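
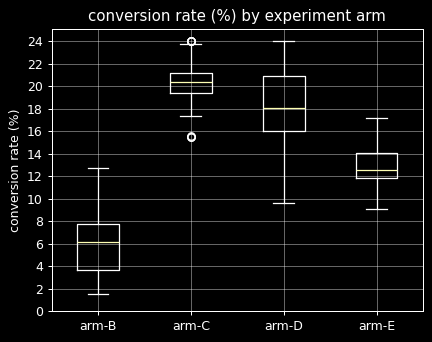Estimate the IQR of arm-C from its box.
≈ 2

Q3 ≈ 22, Q1 ≈ 20; IQR ≈ 2.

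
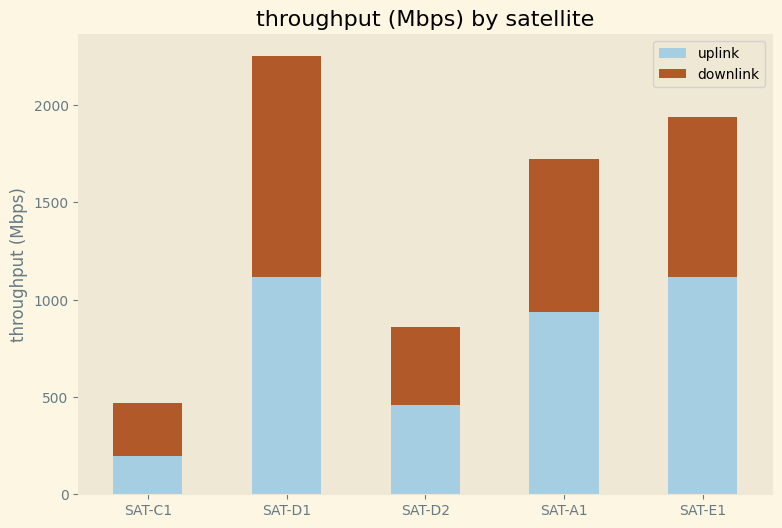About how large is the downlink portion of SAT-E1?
≈ 800

downlink top ≈ 2000, bottom ≈ 1200; segment ≈ 800.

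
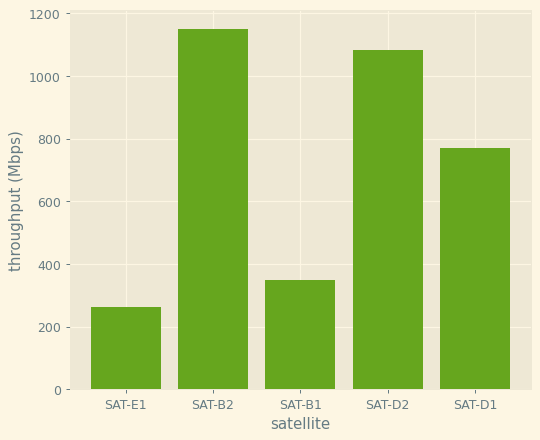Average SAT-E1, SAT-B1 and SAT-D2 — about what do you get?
≈ 600

(300 + 400 + 1100) / 3 ≈ 600.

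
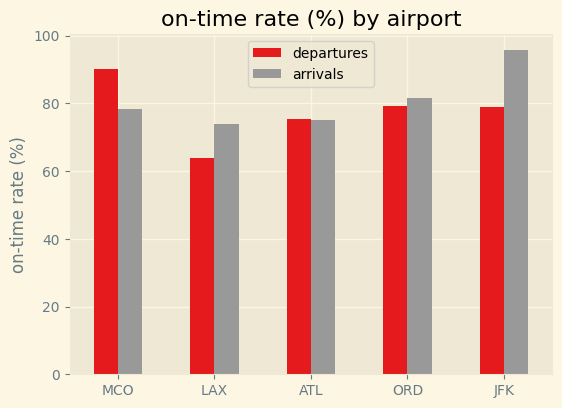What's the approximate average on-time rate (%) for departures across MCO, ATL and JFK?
(90 + 80 + 80) / 3 ≈ 83.

≈ 83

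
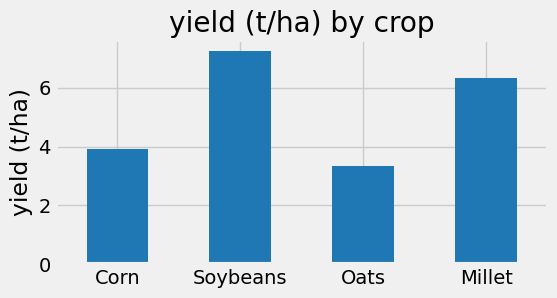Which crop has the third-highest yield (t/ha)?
Corn

Top 4: Soybeans ≈ 7, Millet ≈ 6, Corn ≈ 4, Oats ≈ 3.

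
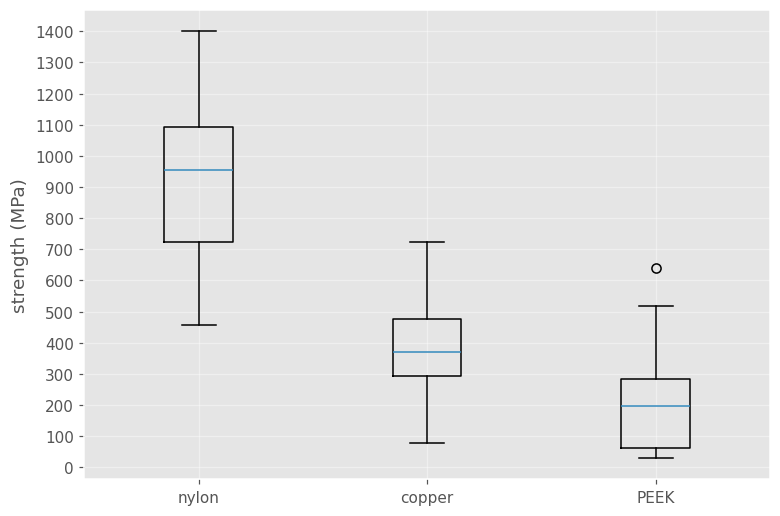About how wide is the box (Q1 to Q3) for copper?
Q3 ≈ 500, Q1 ≈ 300; IQR ≈ 200.

≈ 200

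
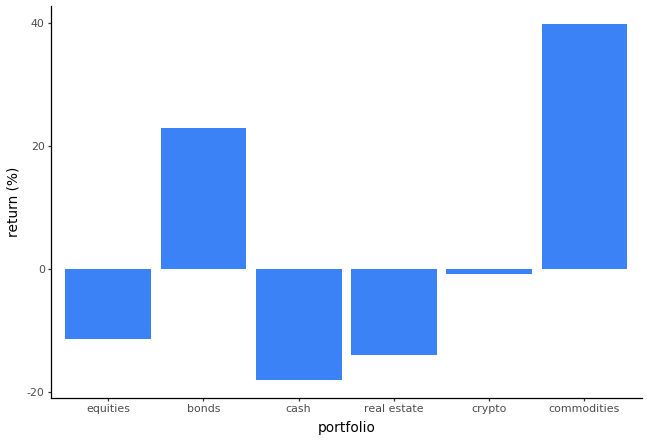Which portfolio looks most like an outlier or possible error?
commodities ≈ 40; the rest sit between ≈ -20 and ≈ 25.

commodities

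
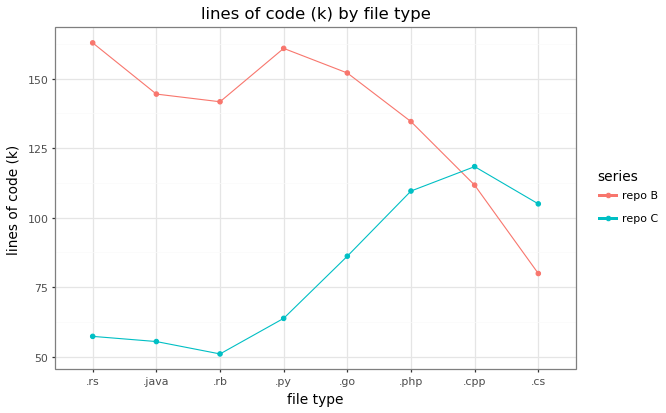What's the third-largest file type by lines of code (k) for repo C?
Top 4 for repo C: .cpp ≈ 120, .php ≈ 110, .cs ≈ 100, .go ≈ 90.

.cs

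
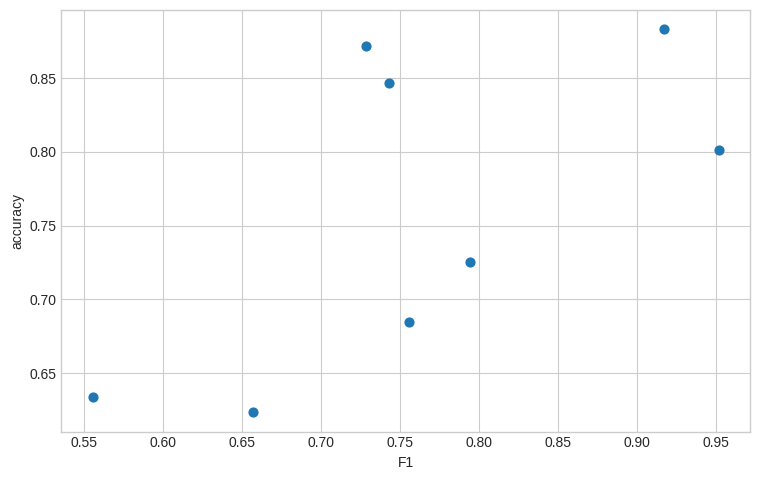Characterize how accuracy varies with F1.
Points are positively correlated; moderate (|r| ≈ 0.6).

positive, moderate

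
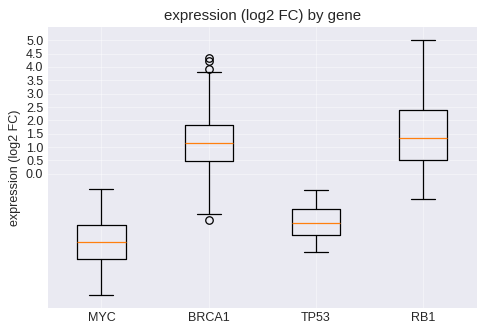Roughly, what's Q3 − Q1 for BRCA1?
Q3 ≈ 2.0, Q1 ≈ 0.5; IQR ≈ 1.5.

≈ 1.5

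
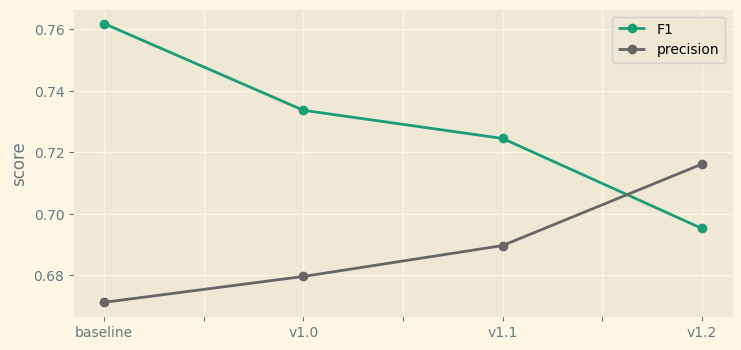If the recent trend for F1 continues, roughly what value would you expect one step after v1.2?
Last three: 0.73, 0.72, 0.70 → slope ≈ -0.015/step → next ≈ 0.685.

≈ 0.685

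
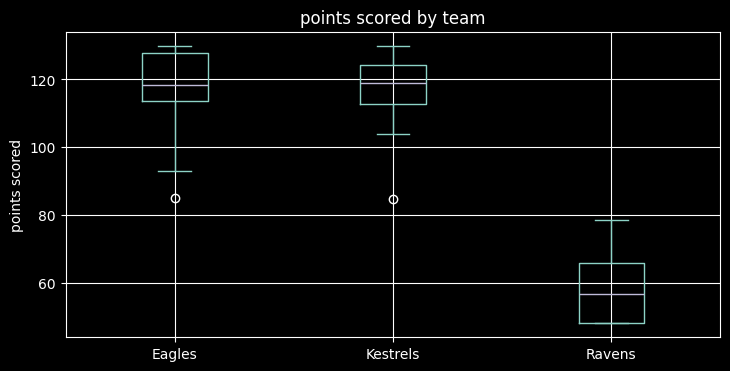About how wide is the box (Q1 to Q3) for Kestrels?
≈ 10

Q3 ≈ 125, Q1 ≈ 115; IQR ≈ 10.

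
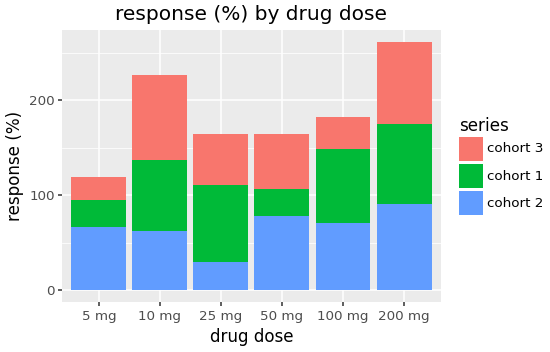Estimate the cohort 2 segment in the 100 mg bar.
≈ 75

cohort 2 top ≈ 75, bottom ≈ 0; segment ≈ 75.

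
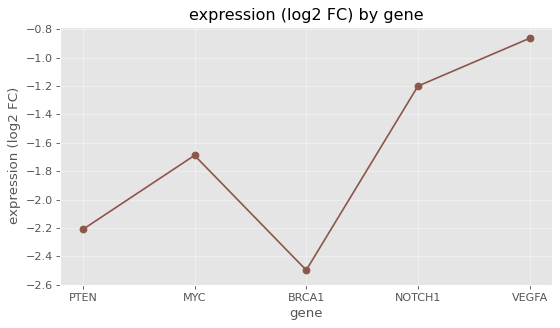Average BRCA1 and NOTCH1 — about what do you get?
(-2.4 + -1.2) / 2 ≈ -1.8.

≈ -1.8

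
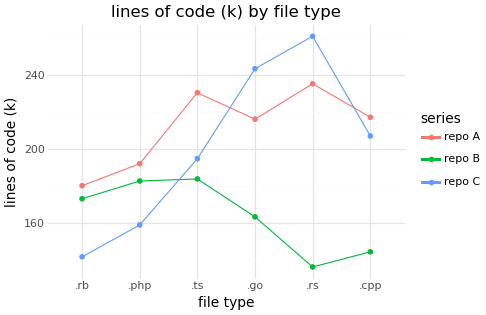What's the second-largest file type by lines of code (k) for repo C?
Top 3 for repo C: .rs ≈ 260, .go ≈ 240, .cpp ≈ 200.

.go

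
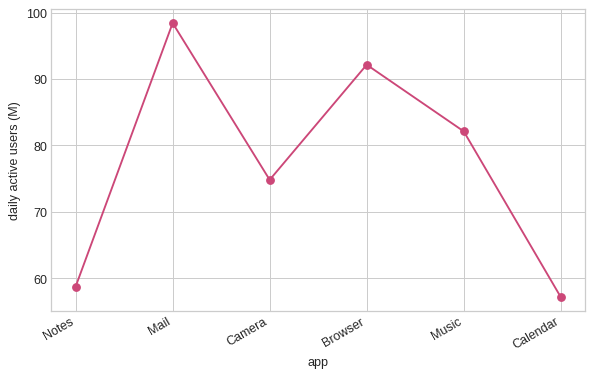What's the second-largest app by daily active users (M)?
Top 3: Mail ≈ 100, Browser ≈ 90, Music ≈ 80.

Browser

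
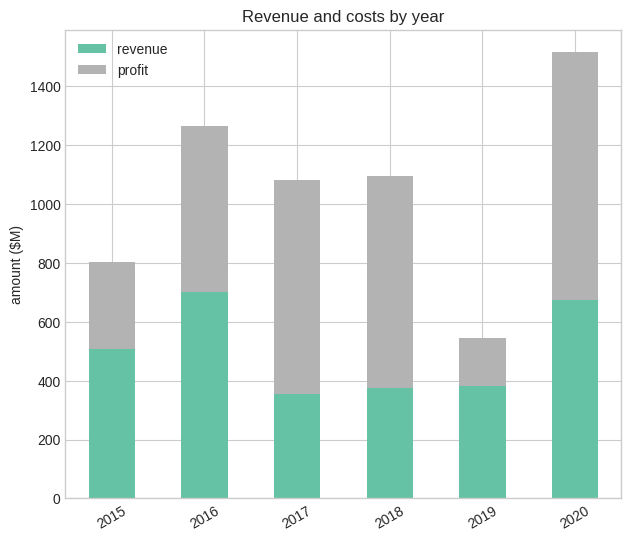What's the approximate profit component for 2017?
profit top ≈ 1000, bottom ≈ 400; segment ≈ 600.

≈ 600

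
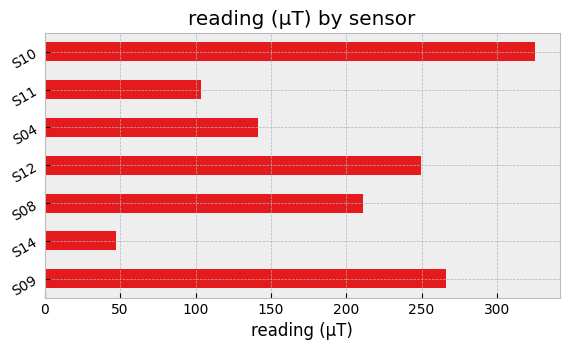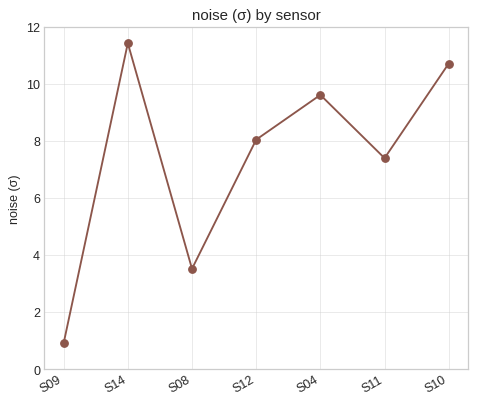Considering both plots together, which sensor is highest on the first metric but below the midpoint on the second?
S09

Chart 2 median noise (σ) ≈ 8; below-median sensors: S09, S08, S11. Among those, S09 has the highest reading (µT) (≈ 250).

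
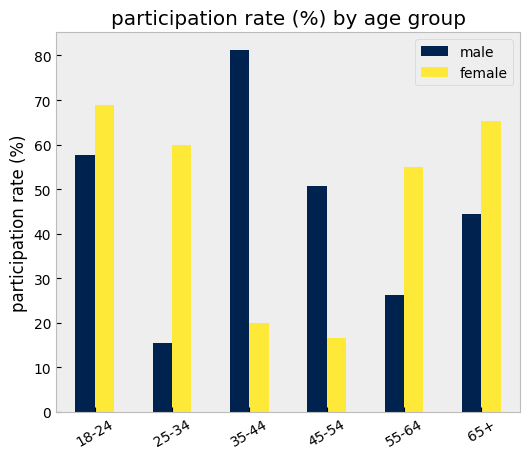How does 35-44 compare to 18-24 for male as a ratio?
35-44 ≈ 80, 18-24 ≈ 60; 80/60 ≈ 1.33.

≈ 1.33×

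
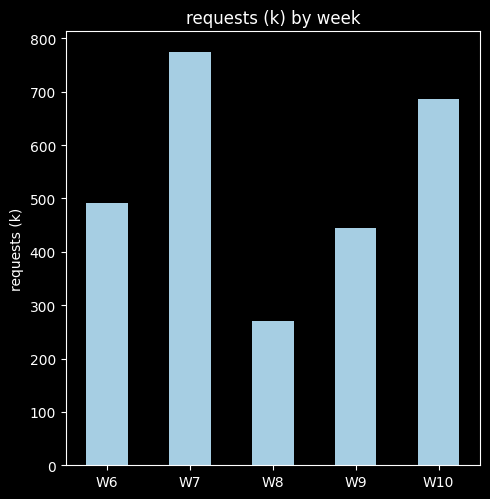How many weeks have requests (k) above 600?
2

Above 600: W7, W10.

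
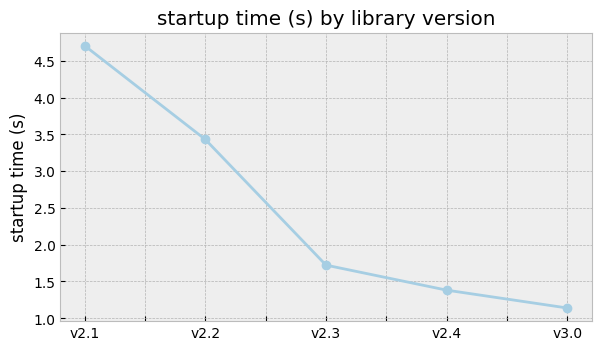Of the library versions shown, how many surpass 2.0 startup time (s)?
Above 2.0: v2.1, v2.2.

2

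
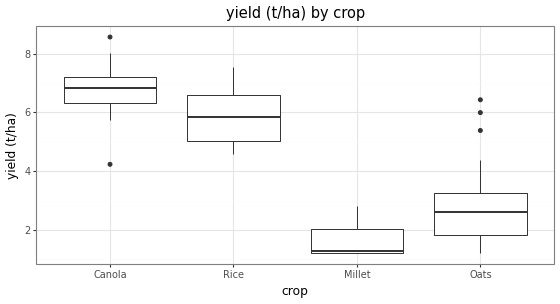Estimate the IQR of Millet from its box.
Q3 ≈ 2.0, Q1 ≈ 1.0; IQR ≈ 1.0.

≈ 1.0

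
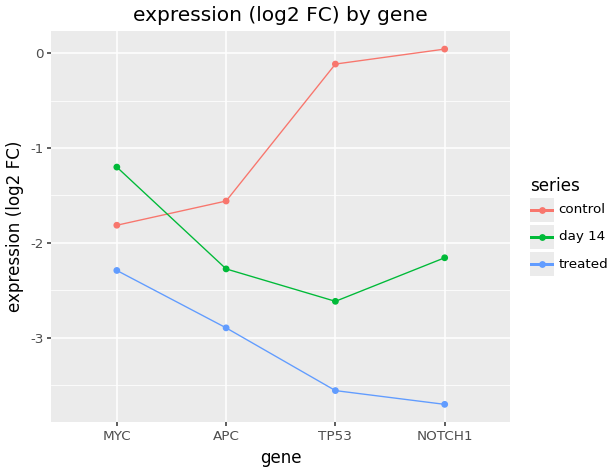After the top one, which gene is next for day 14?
NOTCH1

Top 3 for day 14: MYC ≈ -1.0, NOTCH1 ≈ -2.0, APC ≈ -2.5.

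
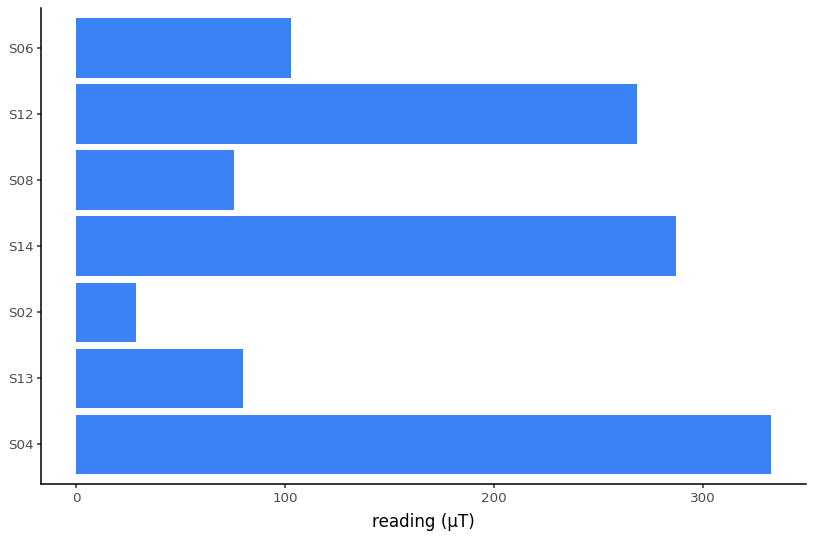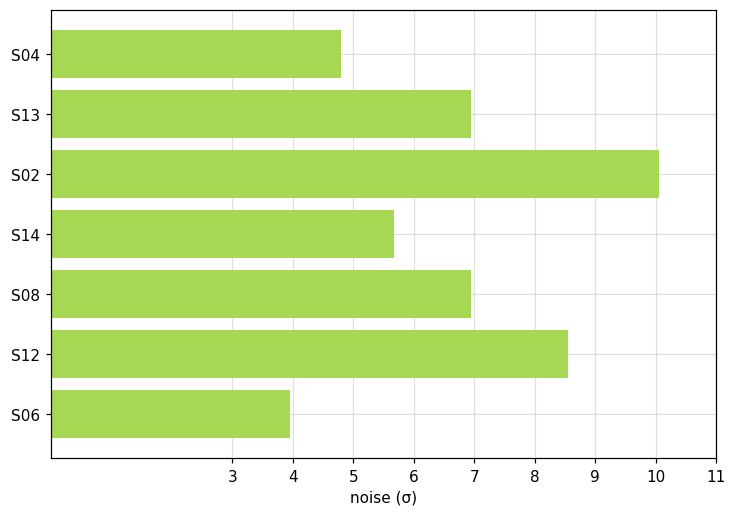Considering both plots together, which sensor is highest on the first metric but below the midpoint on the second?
S04

Chart 2 median noise (σ) ≈ 7; below-median sensors: S04, S14, S06. Among those, S04 has the highest reading (µT) (≈ 350).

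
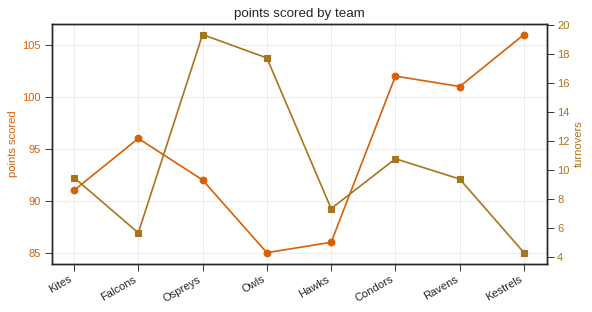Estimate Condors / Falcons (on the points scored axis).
≈ 1.06×

Condors ≈ 102, Falcons ≈ 96; 102/96 ≈ 1.06.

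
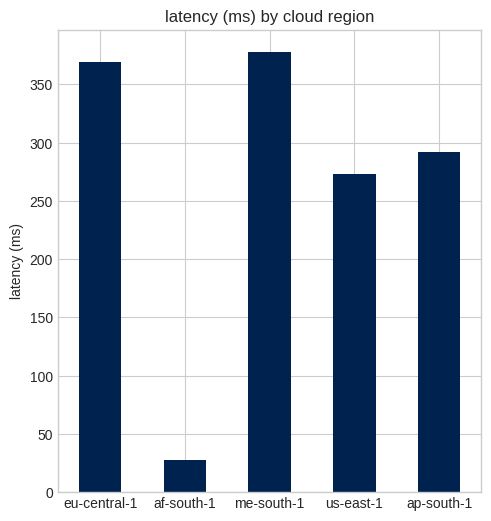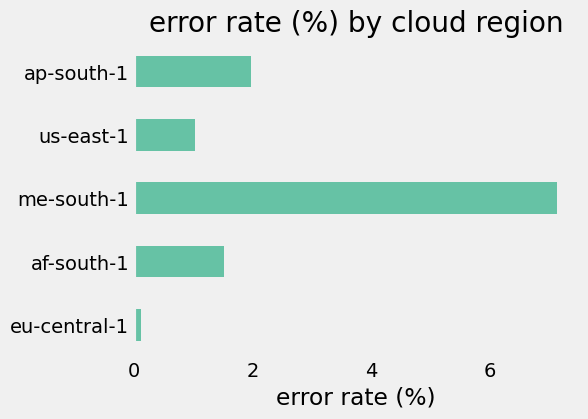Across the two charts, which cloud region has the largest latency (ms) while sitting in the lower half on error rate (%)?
eu-central-1

Chart 2 median error rate (%) ≈ 2; below-median cloud regions: eu-central-1, us-east-1. Among those, eu-central-1 has the highest latency (ms) (≈ 350).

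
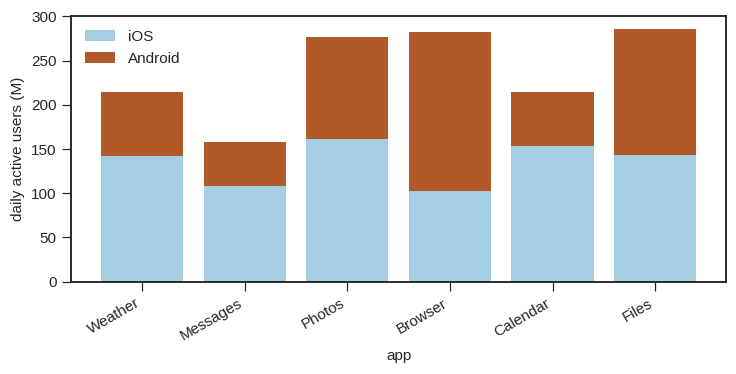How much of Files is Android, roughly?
≈ 125

Android top ≈ 275, bottom ≈ 150; segment ≈ 125.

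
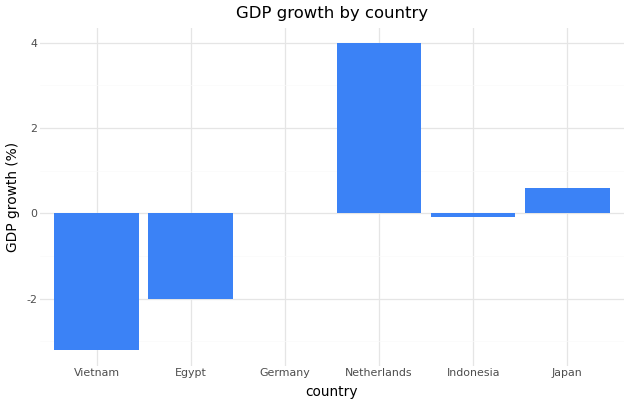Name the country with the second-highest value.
Japan

Top 3: Netherlands ≈ 4, Japan ≈ 1, Germany ≈ 0.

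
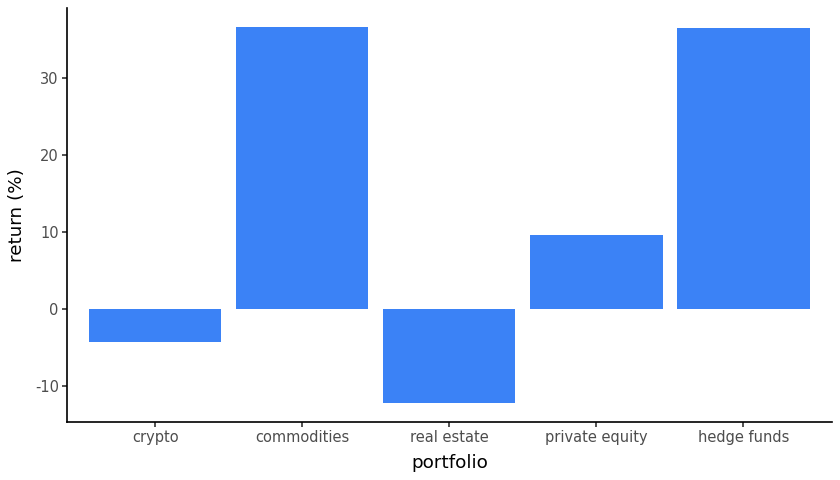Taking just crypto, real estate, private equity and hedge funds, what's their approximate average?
≈ 8

(-5 + -10 + 10 + 35) / 4 ≈ 8.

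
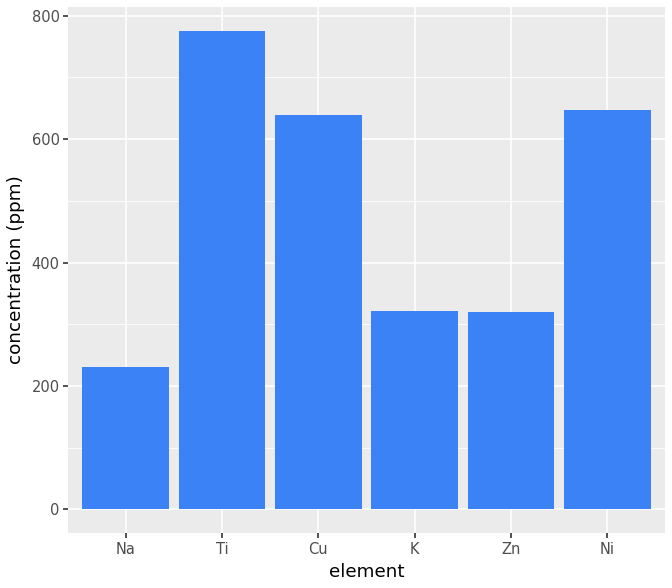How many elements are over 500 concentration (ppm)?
3

Above 500: Ti, Cu, Ni.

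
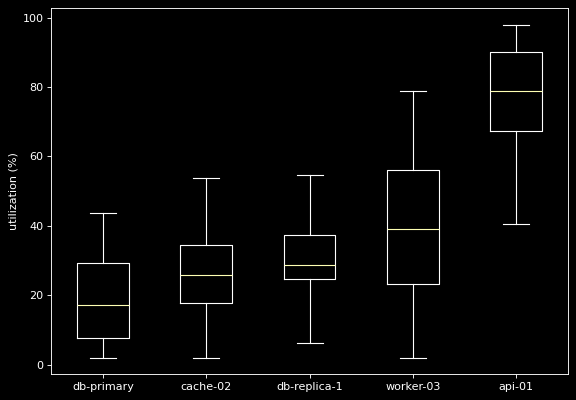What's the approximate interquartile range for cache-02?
≈ 15

Q3 ≈ 35, Q1 ≈ 20; IQR ≈ 15.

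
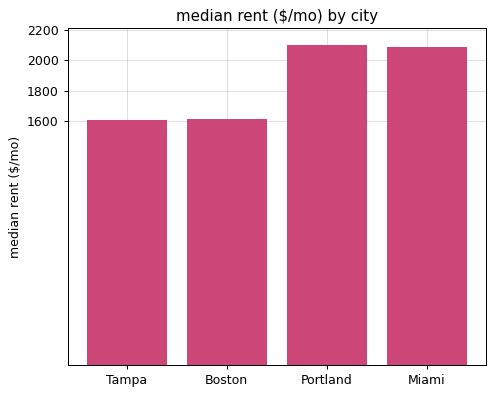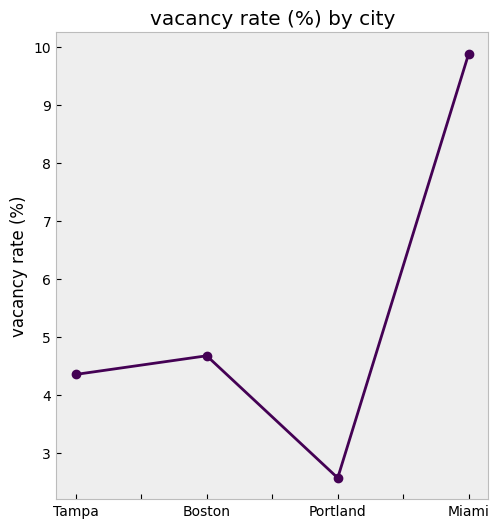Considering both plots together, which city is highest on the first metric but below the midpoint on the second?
Portland

Chart 2 median vacancy rate (%) ≈ 5; below-median cities: Tampa, Portland. Among those, Portland has the highest median rent ($/mo) (≈ 2200).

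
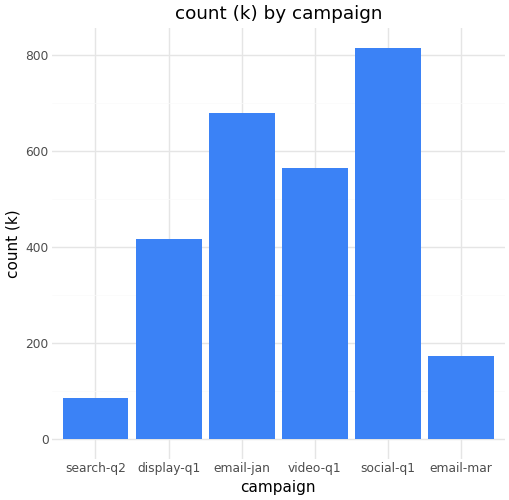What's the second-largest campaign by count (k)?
Top 3: social-q1 ≈ 800, email-jan ≈ 700, video-q1 ≈ 600.

email-jan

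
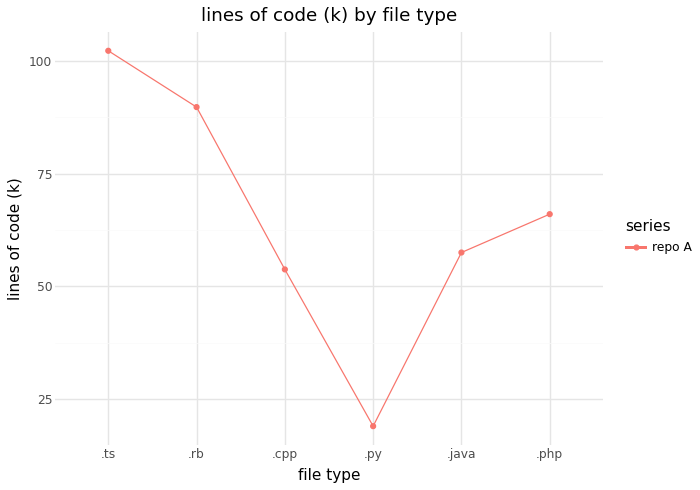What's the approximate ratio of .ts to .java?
.ts ≈ 100, .java ≈ 60; 100/60 ≈ 1.67.

≈ 1.67×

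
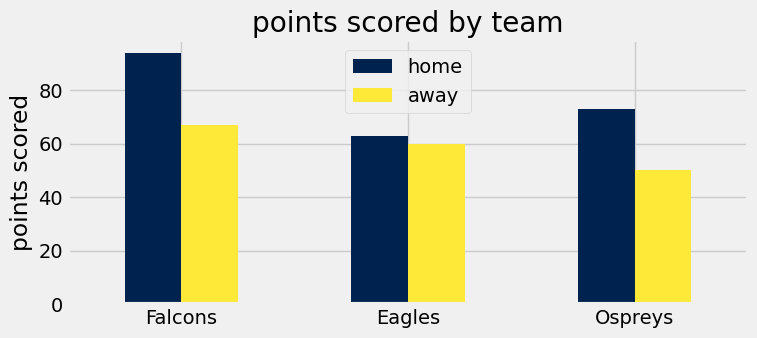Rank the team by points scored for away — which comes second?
Top 3 for away: Falcons ≈ 70, Eagles ≈ 60, Ospreys ≈ 50.

Eagles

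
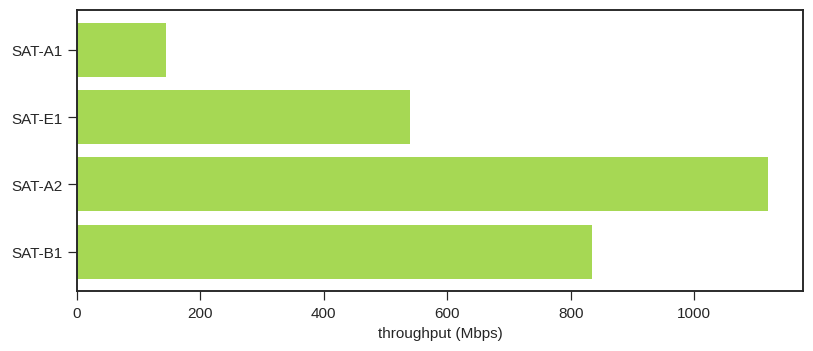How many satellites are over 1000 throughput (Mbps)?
1

Above 1000: SAT-A2.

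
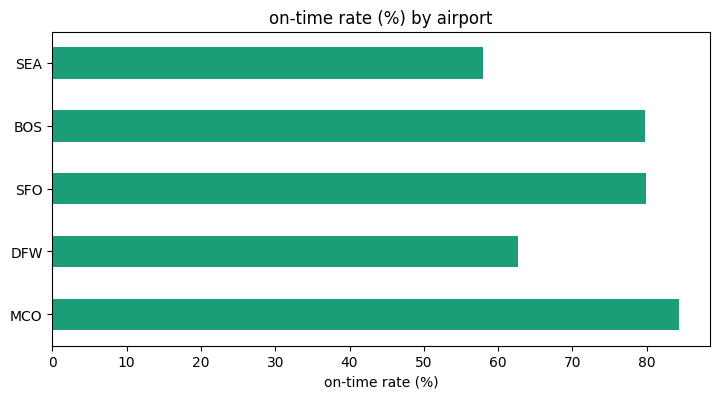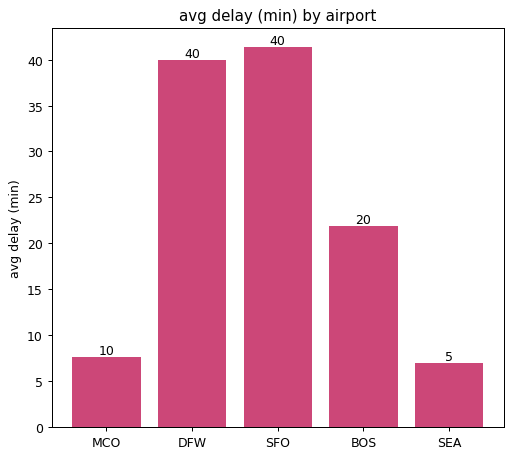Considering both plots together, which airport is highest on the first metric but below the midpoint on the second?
MCO

Chart 2 median avg delay (min) ≈ 20; below-median airports: MCO, SEA. Among those, MCO has the highest on-time rate (%) (≈ 80).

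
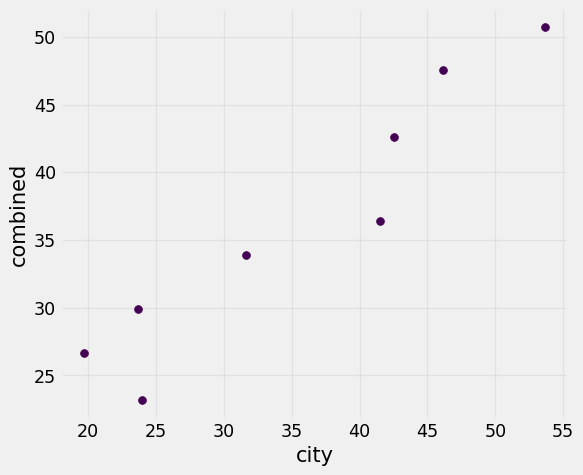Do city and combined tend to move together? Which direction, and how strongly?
positive, strong

Points are positively correlated; strong (|r| ≈ 1.0).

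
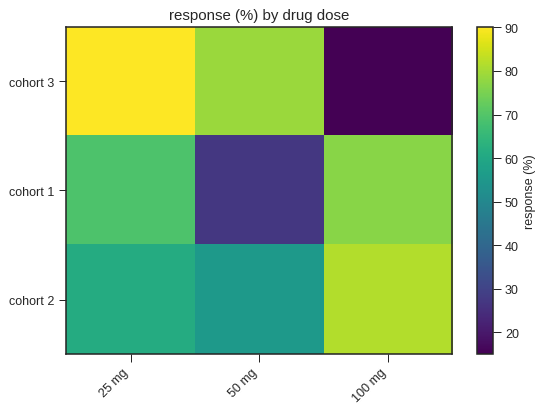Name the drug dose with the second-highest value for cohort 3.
Top 3 for cohort 3: 25 mg ≈ 90, 50 mg ≈ 80, 100 mg ≈ 20.

50 mg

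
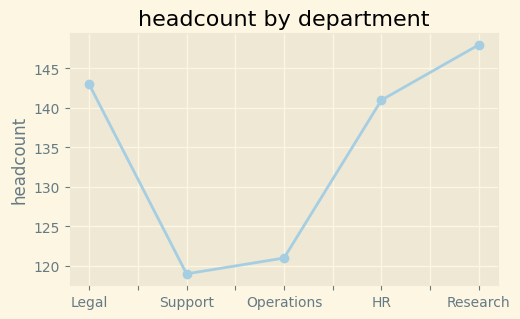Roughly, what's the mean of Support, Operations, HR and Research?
(120 + 120 + 140 + 150) / 4 ≈ 132.

≈ 132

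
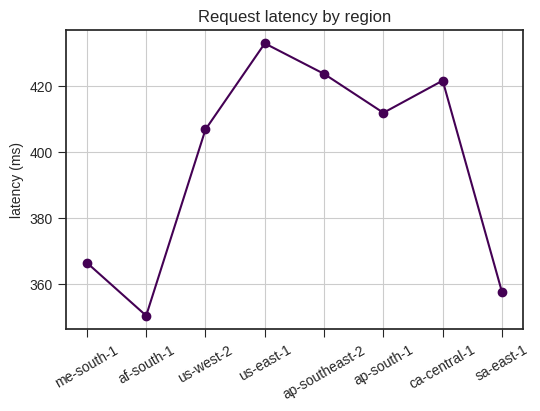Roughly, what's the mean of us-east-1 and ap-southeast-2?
(430 + 420) / 2 ≈ 425.

≈ 425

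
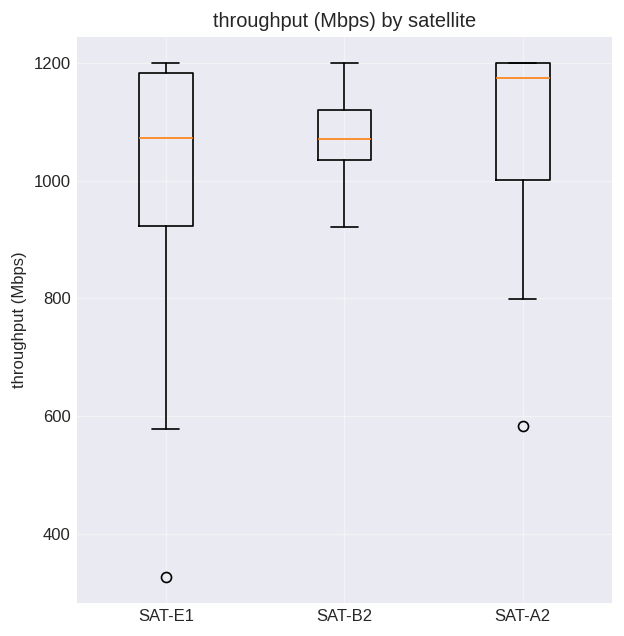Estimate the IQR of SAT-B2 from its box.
Q3 ≈ 1120, Q1 ≈ 1035; IQR ≈ 85.

≈ 85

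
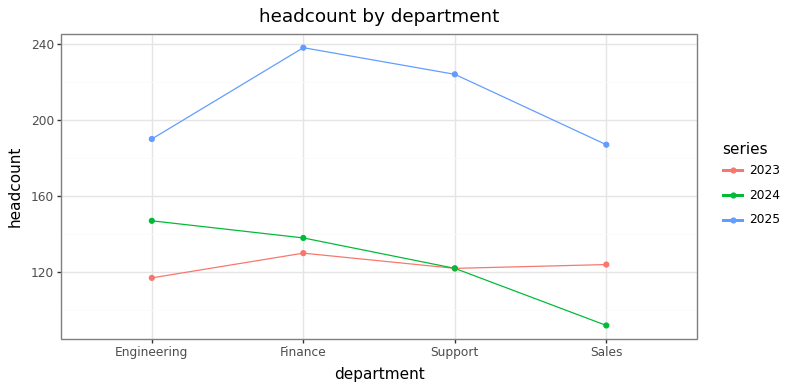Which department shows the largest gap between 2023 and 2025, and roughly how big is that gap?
Finance: 2023 ≈ 120, 2025 ≈ 240 → gap ≈ 120. Next-largest (Support) is only ≈ 100.

Finance, ≈ 120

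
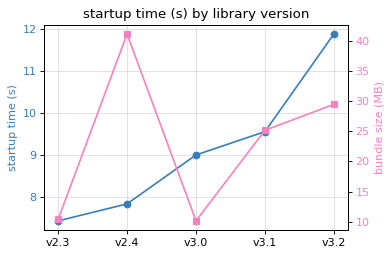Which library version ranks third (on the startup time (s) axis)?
v3.0

Top 4 (on the startup time (s) axis): v3.2 ≈ 12.0, v3.1 ≈ 9.5, v3.0 ≈ 9.0, v2.4 ≈ 8.0.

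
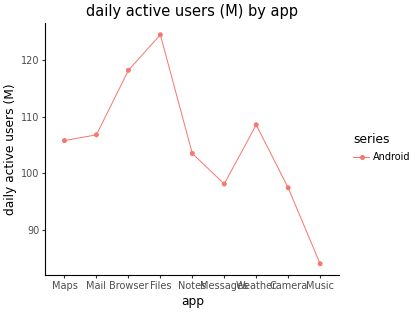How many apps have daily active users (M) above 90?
Above 90: Maps, Mail, Browser, Files, Notes, Messages, Weather, Camera.

8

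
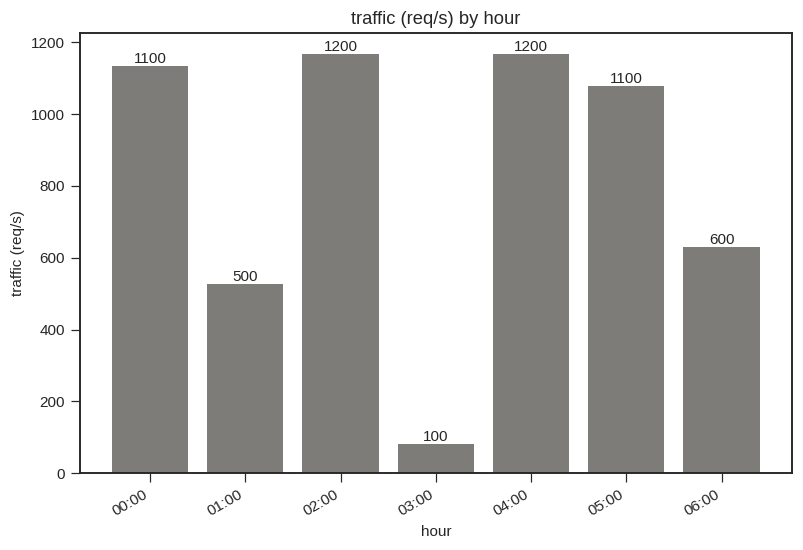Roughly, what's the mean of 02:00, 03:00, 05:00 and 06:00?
(1200 + 100 + 1100 + 600) / 4 ≈ 750.

≈ 750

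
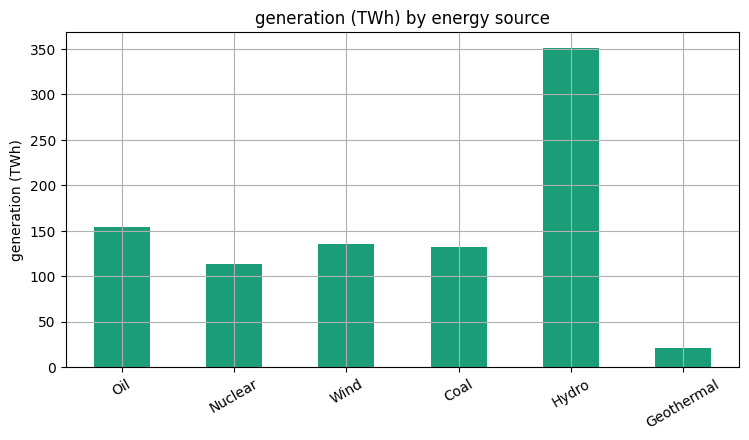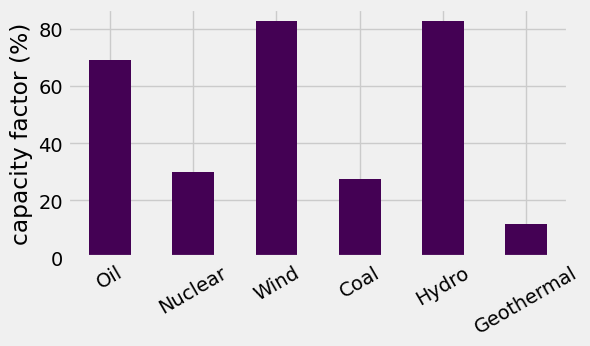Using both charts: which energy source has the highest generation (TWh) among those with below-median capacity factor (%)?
Chart 2 median capacity factor (%) ≈ 50; below-median energy sources: Nuclear, Coal, Geothermal. Among those, Coal has the highest generation (TWh) (≈ 150).

Coal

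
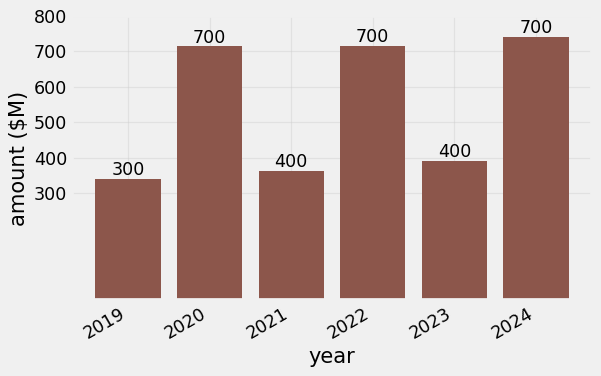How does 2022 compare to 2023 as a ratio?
≈ 1.75×

2022 ≈ 700, 2023 ≈ 400; 700/400 ≈ 1.75.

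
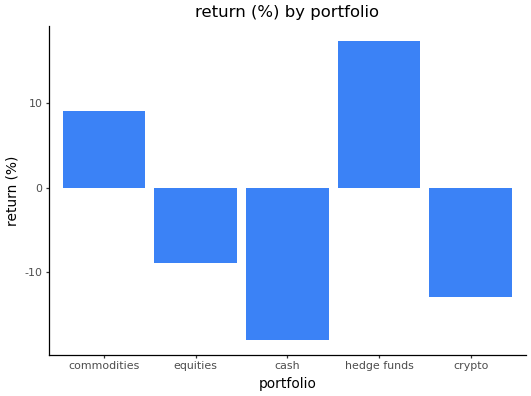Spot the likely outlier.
hedge funds

hedge funds ≈ 15; the rest sit between ≈ -20 and ≈ 10.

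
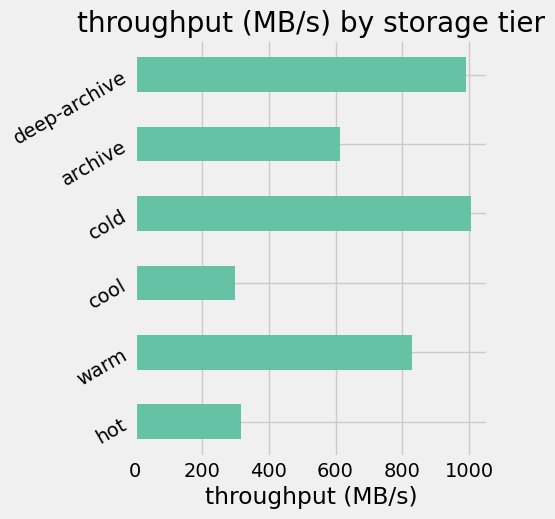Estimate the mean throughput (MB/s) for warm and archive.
(800 + 600) / 2 ≈ 700.

≈ 700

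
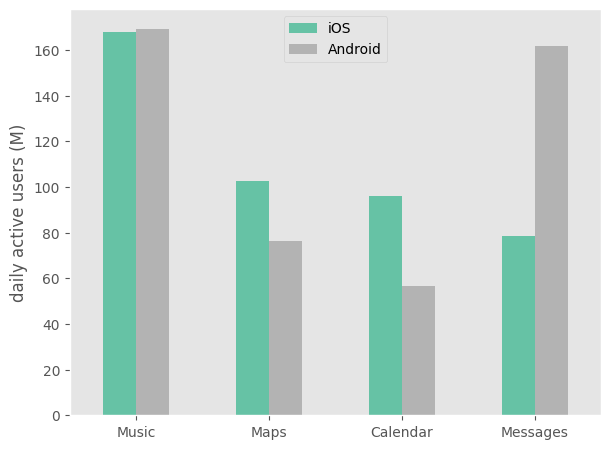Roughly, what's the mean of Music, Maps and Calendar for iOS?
≈ 120

(160 + 100 + 100) / 3 ≈ 120.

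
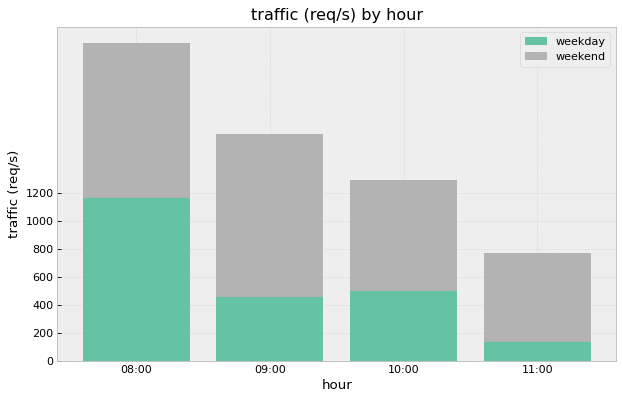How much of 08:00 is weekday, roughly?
weekday top ≈ 1200, bottom ≈ 0; segment ≈ 1200.

≈ 1200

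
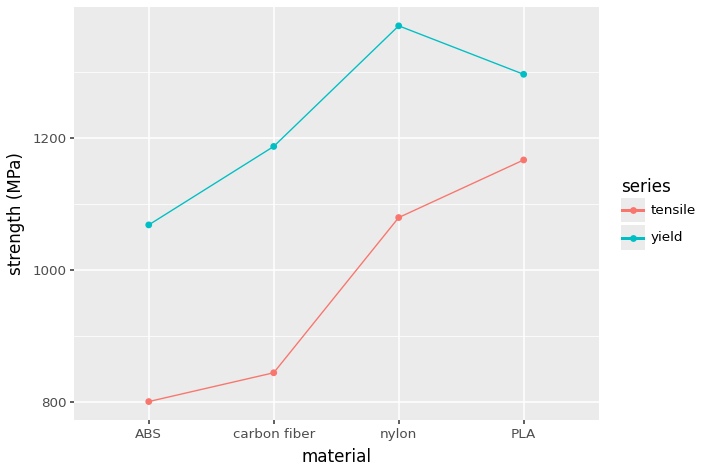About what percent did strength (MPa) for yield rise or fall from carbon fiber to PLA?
≈ +8.3%

carbon fiber ≈ 1200, PLA ≈ 1300; (1300 − 1200) / 1200 ≈ +8.3%.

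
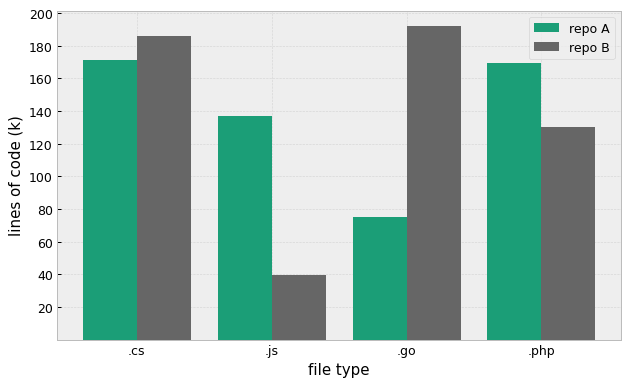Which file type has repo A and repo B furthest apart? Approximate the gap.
.go, ≈ 120 k

.go: repo A ≈ 80, repo B ≈ 200 → gap ≈ 120. Next-largest (.js) is only ≈ 100.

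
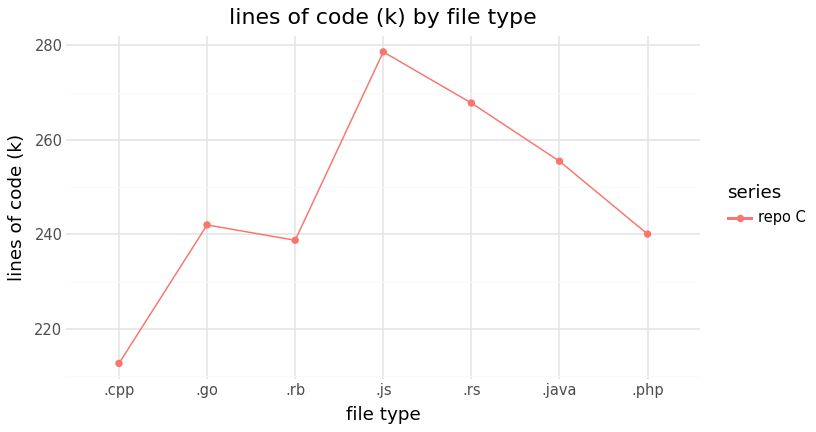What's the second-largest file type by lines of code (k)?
Top 3: .js ≈ 280, .rs ≈ 270, .java ≈ 260.

.rs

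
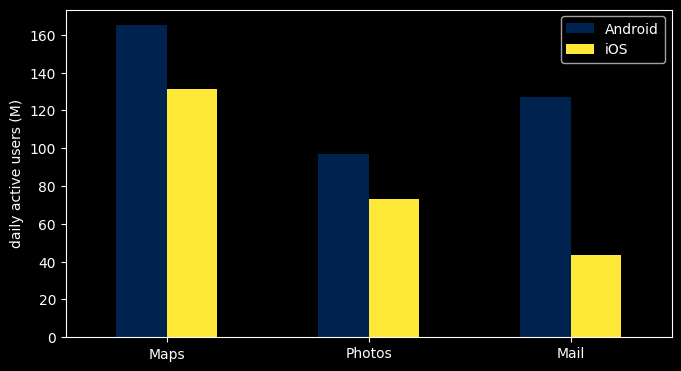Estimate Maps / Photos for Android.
≈ 1.6×

Maps ≈ 160, Photos ≈ 100; 160/100 ≈ 1.6.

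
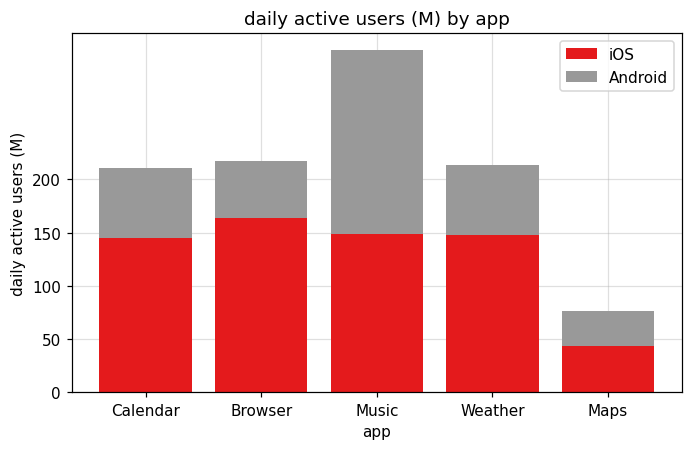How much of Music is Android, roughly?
≈ 150

Android top ≈ 300, bottom ≈ 150; segment ≈ 150.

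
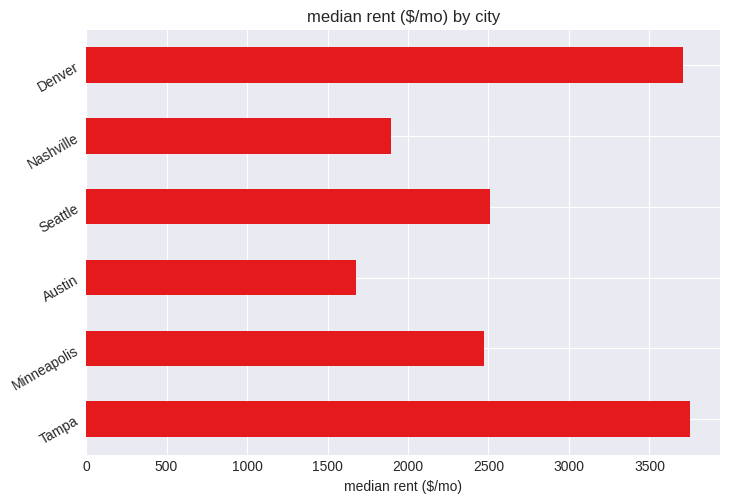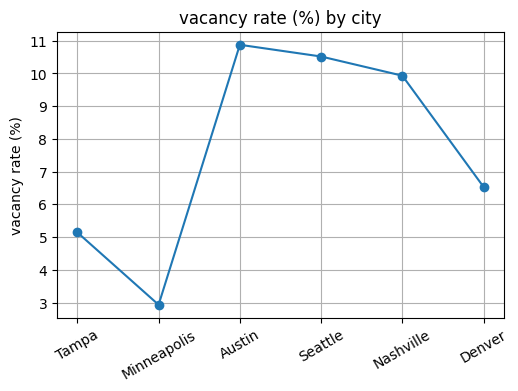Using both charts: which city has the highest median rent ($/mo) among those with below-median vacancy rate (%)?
Chart 2 median vacancy rate (%) ≈ 8; below-median cities: Tampa, Minneapolis, Denver. Among those, Tampa has the highest median rent ($/mo) (≈ 4000).

Tampa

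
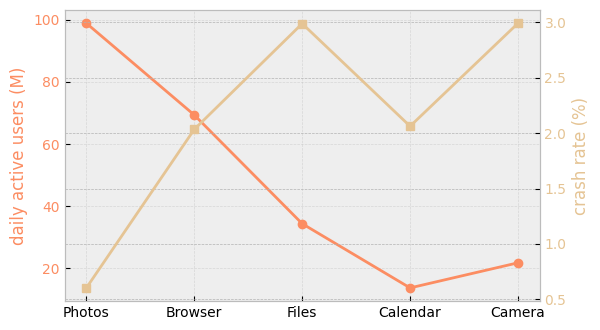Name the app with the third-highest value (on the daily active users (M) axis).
Files

Top 4 (on the daily active users (M) axis): Photos ≈ 100, Browser ≈ 70, Files ≈ 30, Camera ≈ 20.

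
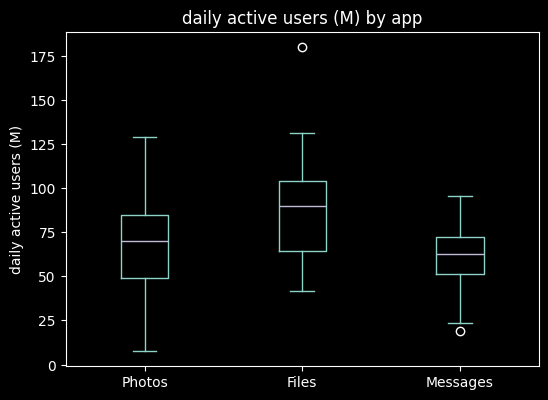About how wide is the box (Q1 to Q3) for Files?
≈ 40

Q3 ≈ 105, Q1 ≈ 65; IQR ≈ 40.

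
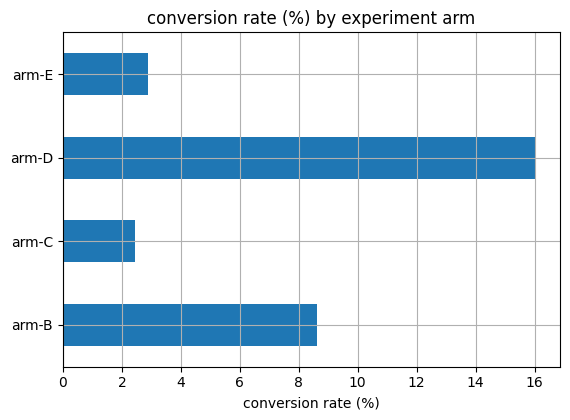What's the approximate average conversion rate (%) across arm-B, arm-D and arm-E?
(8 + 16 + 2) / 3 ≈ 9.

≈ 9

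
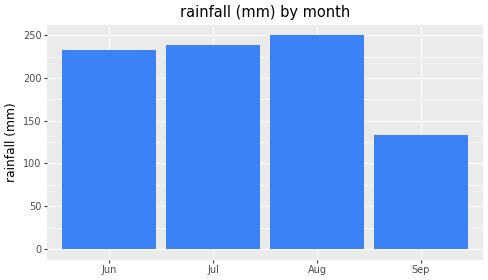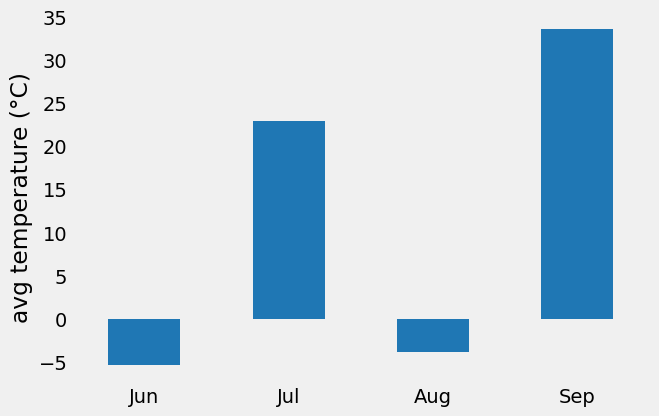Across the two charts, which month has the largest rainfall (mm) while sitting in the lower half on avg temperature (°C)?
Chart 2 median avg temperature (°C) ≈ 10; below-median months: Jun, Aug. Among those, Aug has the highest rainfall (mm) (≈ 250).

Aug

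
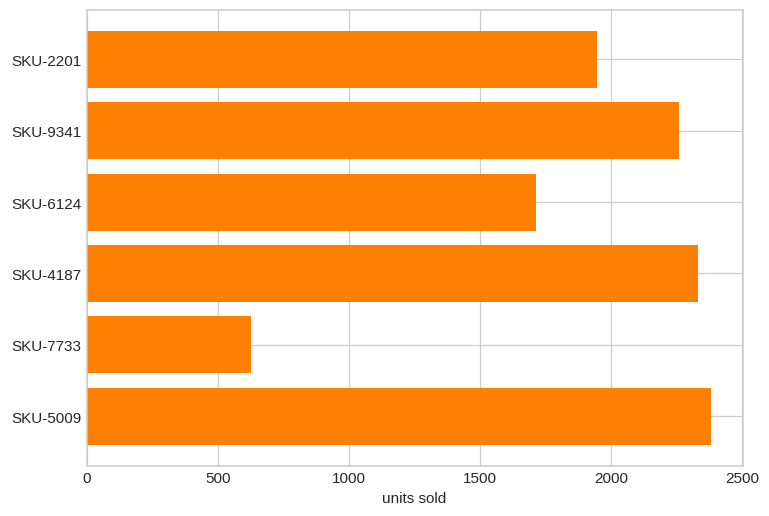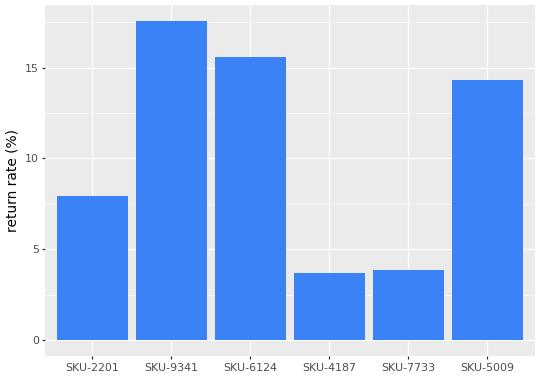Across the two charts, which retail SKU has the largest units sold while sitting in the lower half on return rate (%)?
SKU-4187

Chart 2 median return rate (%) ≈ 12; below-median retail SKUs: SKU-2201, SKU-4187, SKU-7733. Among those, SKU-4187 has the highest units sold (≈ 2500).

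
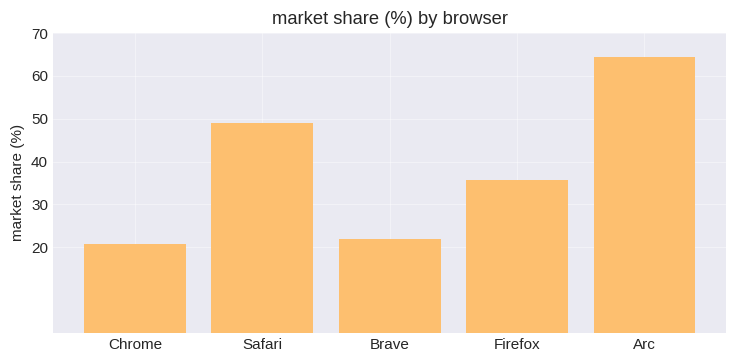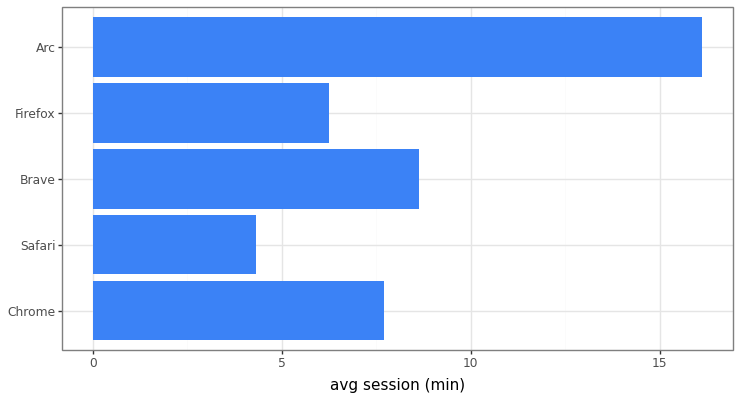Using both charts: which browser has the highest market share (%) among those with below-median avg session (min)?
Chart 2 median avg session (min) ≈ 8; below-median browsers: Safari, Firefox. Among those, Safari has the highest market share (%) (≈ 50).

Safari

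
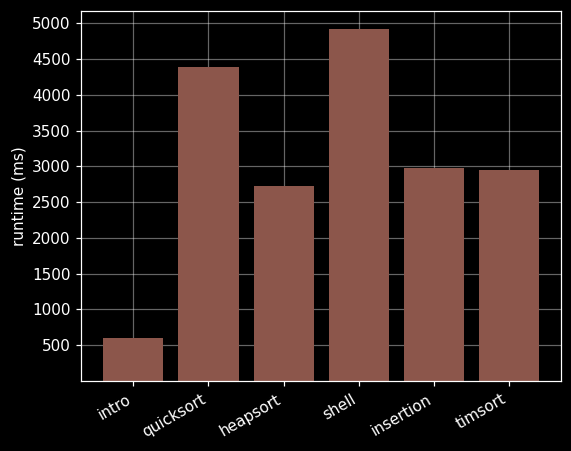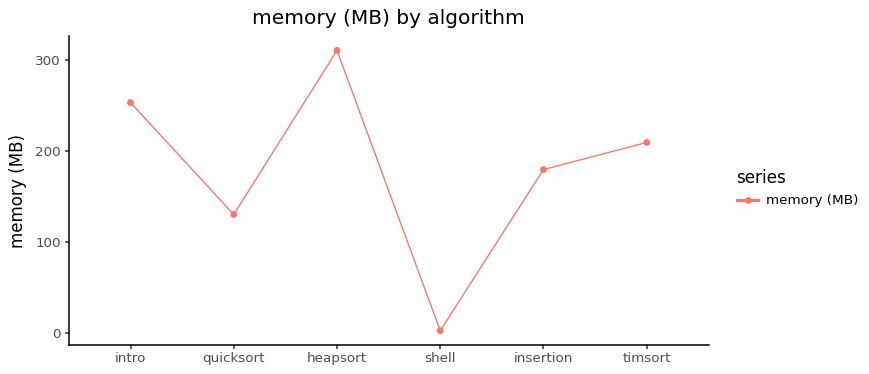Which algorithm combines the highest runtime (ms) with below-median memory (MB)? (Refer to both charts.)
shell

Chart 2 median memory (MB) ≈ 200; below-median algorithms: quicksort, shell, insertion. Among those, shell has the highest runtime (ms) (≈ 5000).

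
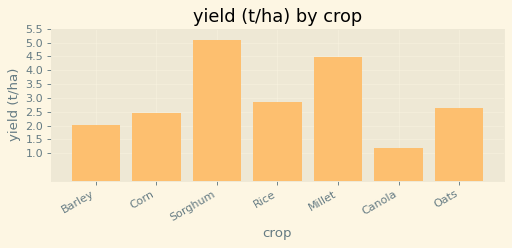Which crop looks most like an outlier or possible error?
Sorghum ≈ 5.0; the rest sit between ≈ 1.0 and ≈ 4.5.

Sorghum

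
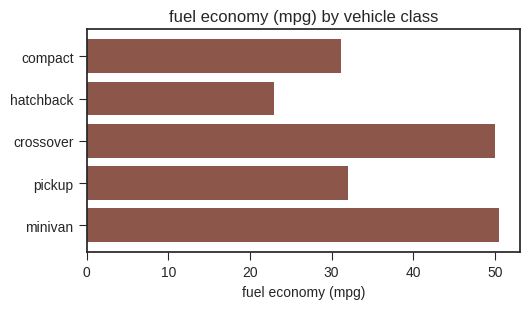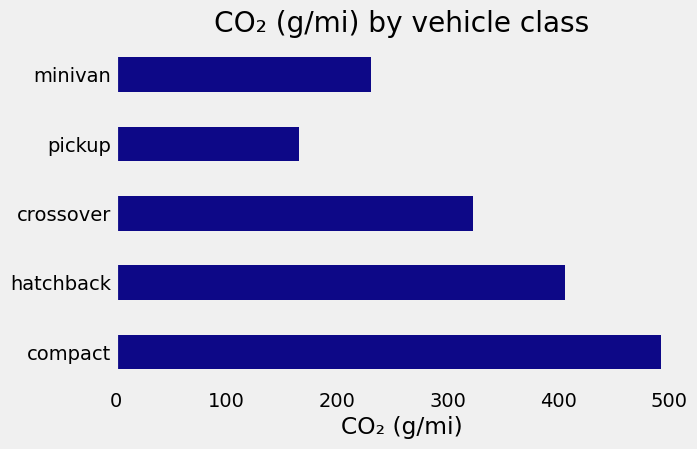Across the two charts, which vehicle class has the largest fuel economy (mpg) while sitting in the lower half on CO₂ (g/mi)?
minivan

Chart 2 median CO₂ (g/mi) ≈ 300; below-median vehicle classes: pickup, minivan. Among those, minivan has the highest fuel economy (mpg) (≈ 50).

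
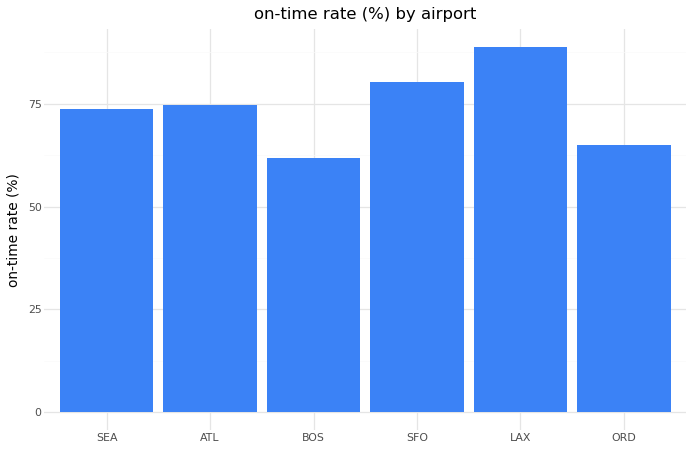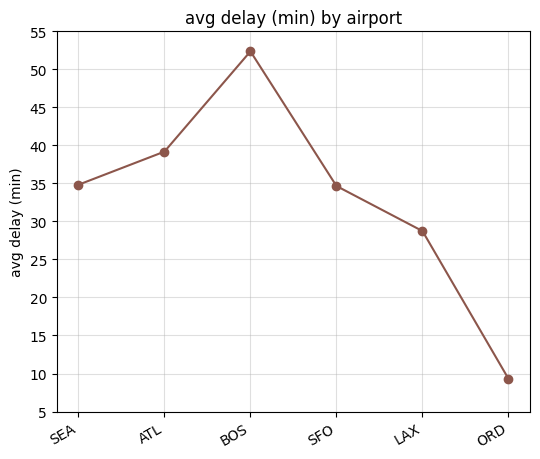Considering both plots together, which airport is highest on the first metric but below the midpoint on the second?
Chart 2 median avg delay (min) ≈ 35; below-median airports: SFO, LAX, ORD. Among those, LAX has the highest on-time rate (%) (≈ 90).

LAX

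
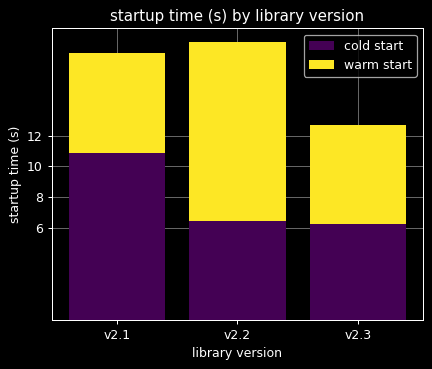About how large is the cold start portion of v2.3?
cold start top ≈ 6, bottom ≈ 0; segment ≈ 6.

≈ 6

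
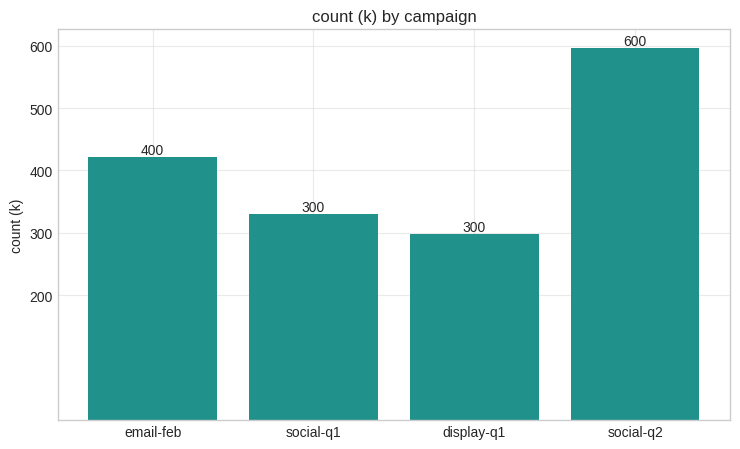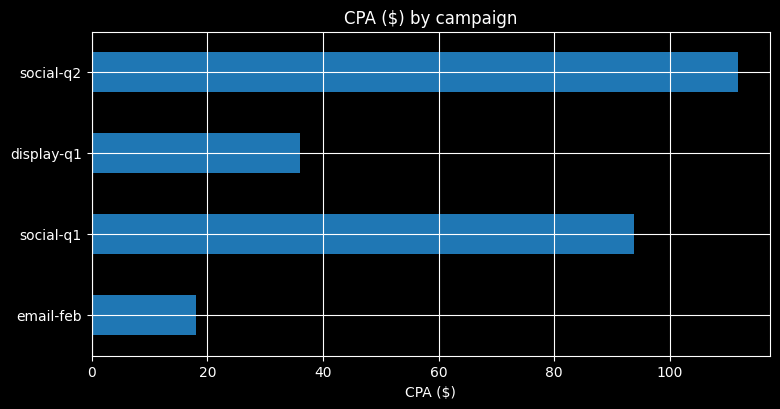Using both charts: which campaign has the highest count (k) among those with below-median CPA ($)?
Chart 2 median CPA ($) ≈ 60; below-median campaigns: email-feb, display-q1. Among those, email-feb has the highest count (k) (≈ 400).

email-feb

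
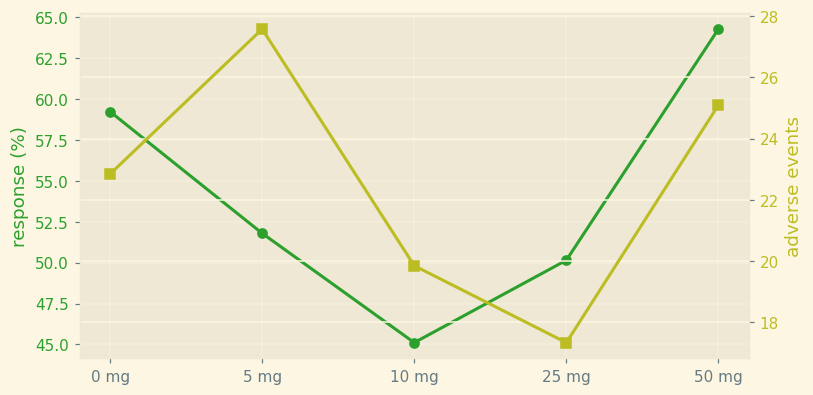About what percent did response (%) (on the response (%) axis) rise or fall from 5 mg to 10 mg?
≈ -11.5%

5 mg ≈ 52, 10 mg ≈ 46; (46 − 52) / 52 ≈ -11.5%.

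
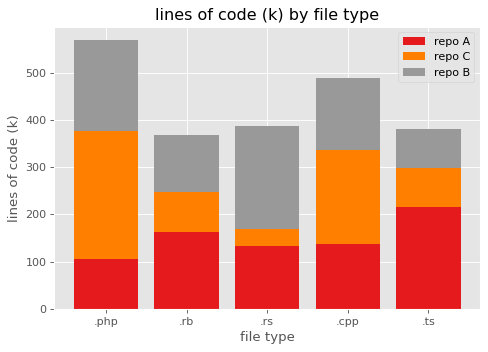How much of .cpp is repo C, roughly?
repo C top ≈ 350, bottom ≈ 150; segment ≈ 200.

≈ 200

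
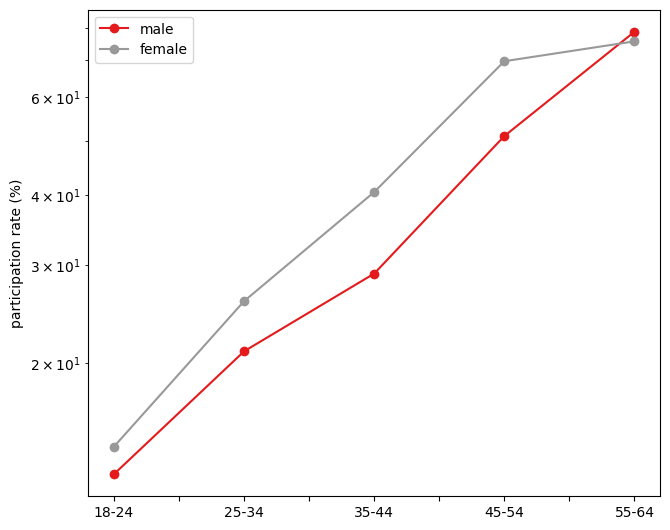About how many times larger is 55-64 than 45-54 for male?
55-64 ≈ 80, 45-54 ≈ 50; 80/50 ≈ 1.6.

≈ 1.6×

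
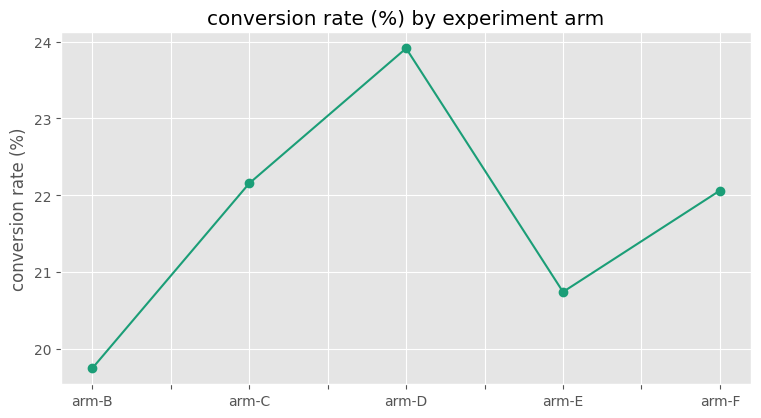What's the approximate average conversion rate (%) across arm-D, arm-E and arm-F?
(24.0 + 20.5 + 22.0) / 3 ≈ 22.17.

≈ 22.17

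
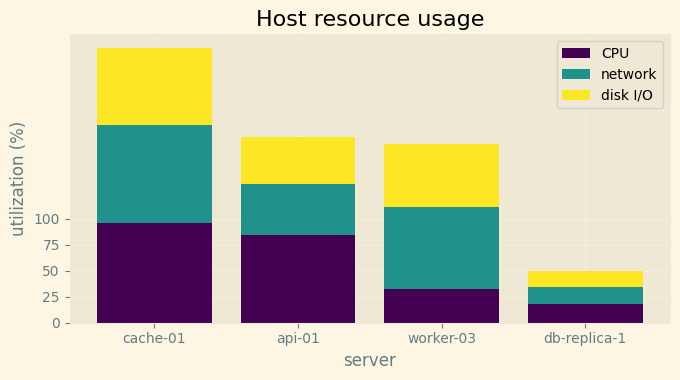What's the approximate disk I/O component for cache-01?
disk I/O top ≈ 275, bottom ≈ 200; segment ≈ 75.

≈ 75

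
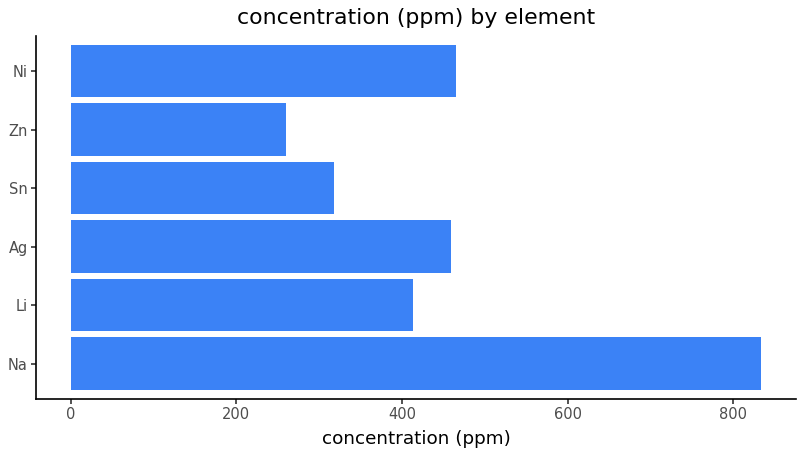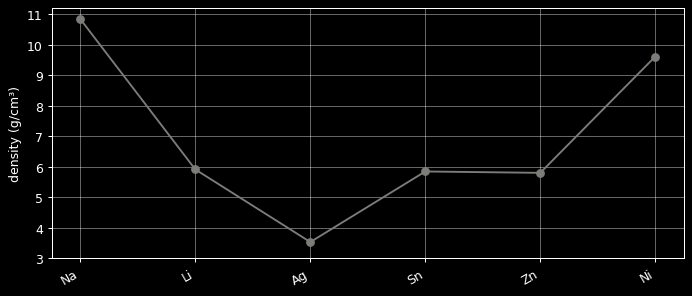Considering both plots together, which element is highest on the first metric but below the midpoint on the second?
Ag

Chart 2 median density (g/cm³) ≈ 6; below-median elements: Ag, Sn, Zn. Among those, Ag has the highest concentration (ppm) (≈ 500).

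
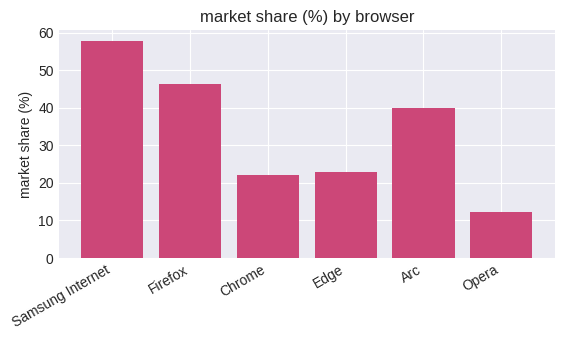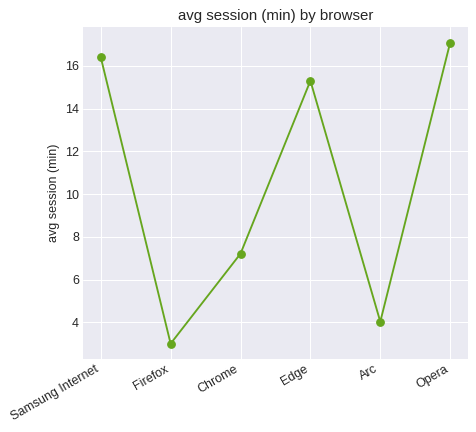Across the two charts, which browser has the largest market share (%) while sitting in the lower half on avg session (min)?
Chart 2 median avg session (min) ≈ 12; below-median browsers: Firefox, Chrome, Arc. Among those, Firefox has the highest market share (%) (≈ 50).

Firefox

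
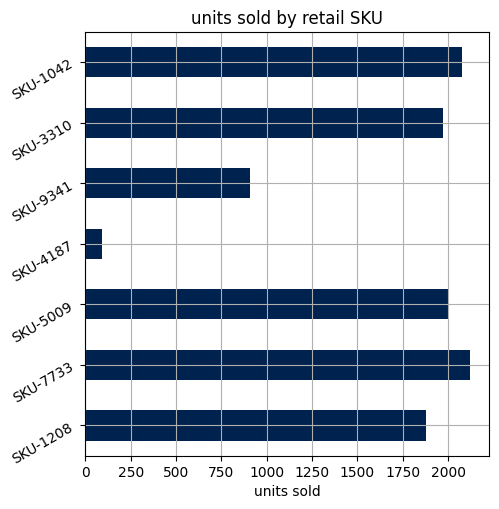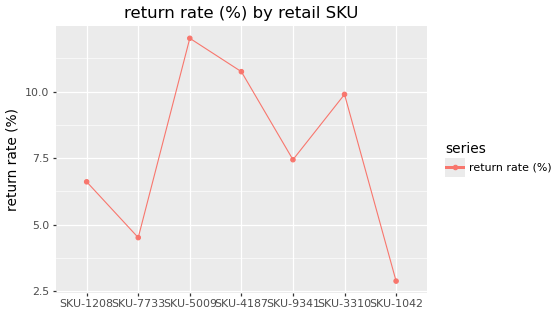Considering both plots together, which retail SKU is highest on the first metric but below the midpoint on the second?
SKU-7733

Chart 2 median return rate (%) ≈ 8; below-median retail SKUs: SKU-1208, SKU-7733, SKU-1042. Among those, SKU-7733 has the highest units sold (≈ 2200).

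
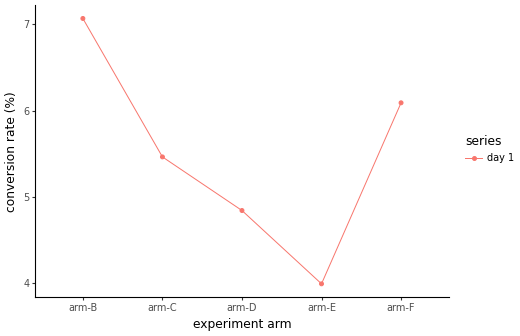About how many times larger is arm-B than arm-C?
arm-B ≈ 7.0, arm-C ≈ 5.5; 7.0/5.5 ≈ 1.27.

≈ 1.27×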